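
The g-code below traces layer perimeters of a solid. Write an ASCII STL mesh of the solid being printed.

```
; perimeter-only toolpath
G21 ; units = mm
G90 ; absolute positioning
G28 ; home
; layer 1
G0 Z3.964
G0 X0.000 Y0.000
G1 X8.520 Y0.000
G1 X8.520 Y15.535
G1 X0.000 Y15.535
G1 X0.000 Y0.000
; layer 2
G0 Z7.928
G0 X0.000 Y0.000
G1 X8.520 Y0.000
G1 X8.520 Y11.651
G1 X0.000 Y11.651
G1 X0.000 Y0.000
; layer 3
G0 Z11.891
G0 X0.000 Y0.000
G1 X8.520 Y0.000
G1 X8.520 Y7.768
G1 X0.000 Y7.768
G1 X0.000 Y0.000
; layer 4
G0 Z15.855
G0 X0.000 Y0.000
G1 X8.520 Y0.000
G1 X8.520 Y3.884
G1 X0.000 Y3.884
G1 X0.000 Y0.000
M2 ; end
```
solid part
  facet normal 0.0000 0.0000 -1.0000
    outer loop
      vertex 8.520 19.419 0.000
      vertex 8.520 0.000 0.000
      vertex 0.000 0.000 0.000
    endloop
  endfacet
  facet normal 0.0000 0.0000 -1.0000
    outer loop
      vertex 0.000 19.419 0.000
      vertex 8.520 19.419 0.000
      vertex 0.000 0.000 0.000
    endloop
  endfacet
  facet normal 0.0000 -1.0000 0.0000
    outer loop
      vertex 0.000 0.000 0.000
      vertex 8.520 0.000 0.000
      vertex 8.520 0.000 19.819
    endloop
  endfacet
  facet normal 0.0000 -1.0000 0.0000
    outer loop
      vertex 0.000 0.000 0.000
      vertex 8.520 0.000 19.819
      vertex 0.000 0.000 19.819
    endloop
  endfacet
  facet normal 0.0000 0.7143 0.6999
    outer loop
      vertex 0.000 0.000 19.819
      vertex 8.520 0.000 19.819
      vertex 8.520 19.419 0.000
    endloop
  endfacet
  facet normal 0.0000 0.7143 0.6999
    outer loop
      vertex 0.000 0.000 19.819
      vertex 8.520 19.419 0.000
      vertex 0.000 19.419 0.000
    endloop
  endfacet
  facet normal -1.0000 0.0000 0.0000
    outer loop
      vertex 0.000 0.000 19.819
      vertex 0.000 19.419 0.000
      vertex 0.000 0.000 0.000
    endloop
  endfacet
  facet normal 1.0000 0.0000 0.0000
    outer loop
      vertex 8.520 0.000 0.000
      vertex 8.520 19.419 0.000
      vertex 8.520 0.000 19.819
    endloop
  endfacet
endsolid part

The G0 Z moves step by Δz≈3.964 mm. The G1 loops shrink linearly with z, so the solid tapers from its base footprint up to z≈19.8. Closing with a flat bottom cap and the tapered top and triangulating gives 8 facets — a wedge (ramp): 8.52 × 19.4 mm base, rising to 19.8 mm along the y=0 edge and sloping linearly to z=0 at y=19.4.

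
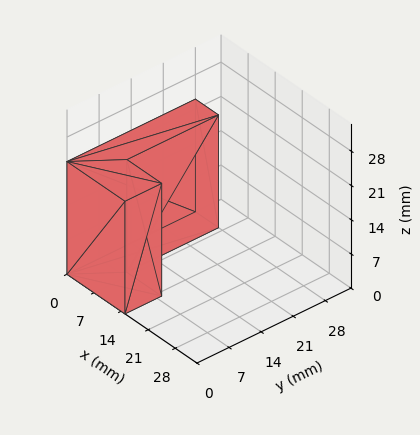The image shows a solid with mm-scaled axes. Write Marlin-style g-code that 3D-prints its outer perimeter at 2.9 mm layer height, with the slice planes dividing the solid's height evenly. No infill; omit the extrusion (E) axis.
Reading the render: the shape is an L-shaped prism: outer 15 × 28 mm, arm thicknesses ≈ 8 mm (horizontal) and 6 mm (vertical), extruded 23 mm in z (dimensions read to the nearest mm from the axis ticks). For the g-code, the solid's height is divided into equal slices at the stated Δz and each level perimeter traced with G1 moves after a G0 lift.

; perimeter-only toolpath
G21 ; units = mm
G90 ; absolute positioning
G28 ; home
; layer 1
G0 Z2.9
G0 X0.0 Y0.0
G1 X15.0 Y0.0
G1 X15.0 Y8.0
G1 X6.0 Y8.0
G1 X6.0 Y28.0
G1 X0.0 Y28.0
G1 X0.0 Y0.0
; layer 2
G0 Z5.8
G0 X0.0 Y0.0
G1 X15.0 Y0.0
G1 X15.0 Y8.0
G1 X6.0 Y8.0
G1 X6.0 Y28.0
G1 X0.0 Y28.0
G1 X0.0 Y0.0
; layer 3
G0 Z8.6
G0 X0.0 Y0.0
G1 X15.0 Y0.0
G1 X15.0 Y8.0
G1 X6.0 Y8.0
G1 X6.0 Y28.0
G1 X0.0 Y28.0
G1 X0.0 Y0.0
; layer 4
G0 Z11.5
G0 X0.0 Y0.0
G1 X15.0 Y0.0
G1 X15.0 Y8.0
G1 X6.0 Y8.0
G1 X6.0 Y28.0
G1 X0.0 Y28.0
G1 X0.0 Y0.0
; layer 5
G0 Z14.4
G0 X0.0 Y0.0
G1 X15.0 Y0.0
G1 X15.0 Y8.0
G1 X6.0 Y8.0
G1 X6.0 Y28.0
G1 X0.0 Y28.0
G1 X0.0 Y0.0
; layer 6
G0 Z17.2
G0 X0.0 Y0.0
G1 X15.0 Y0.0
G1 X15.0 Y8.0
G1 X6.0 Y8.0
G1 X6.0 Y28.0
G1 X0.0 Y28.0
G1 X0.0 Y0.0
; layer 7
G0 Z20.1
G0 X0.0 Y0.0
G1 X15.0 Y0.0
G1 X15.0 Y8.0
G1 X6.0 Y8.0
G1 X6.0 Y28.0
G1 X0.0 Y28.0
G1 X0.0 Y0.0
; layer 8
G0 Z23.0
G0 X0.0 Y0.0
G1 X15.0 Y0.0
G1 X15.0 Y8.0
G1 X6.0 Y8.0
G1 X6.0 Y28.0
G1 X0.0 Y28.0
G1 X0.0 Y0.0
M2 ; end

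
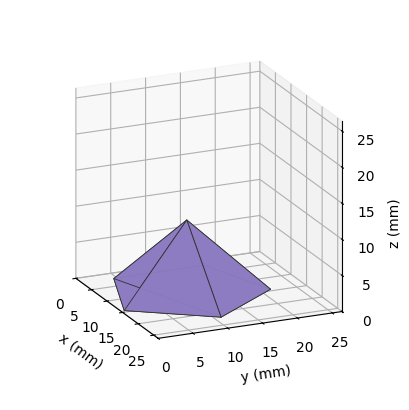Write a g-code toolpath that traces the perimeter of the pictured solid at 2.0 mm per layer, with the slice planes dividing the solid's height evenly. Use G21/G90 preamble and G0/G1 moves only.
Reading the render: the shape is a regular 5-sided pyramid, base circumscribed radius ≈ 11 mm, apex at z ≈ 10 mm (dimensions read to the nearest mm from the axis ticks). For the g-code, the solid's height is divided into equal slices at the stated Δz and each level perimeter traced with G1 moves after a G0 lift.

; perimeter-only toolpath
G21 ; units = mm
G90 ; absolute positioning
G28 ; home
; layer 1
G0 Z2.0
G0 X19.8 Y11.0
G1 X13.7 Y19.4
G1 X3.9 Y16.2
G1 X3.9 Y5.8
G1 X13.7 Y2.6
G1 X19.8 Y11.0
; layer 2
G0 Z4.0
G0 X17.6 Y11.0
G1 X13.0 Y17.3
G1 X5.7 Y14.9
G1 X5.7 Y7.1
G1 X13.0 Y4.7
G1 X17.6 Y11.0
; layer 3
G0 Z6.0
G0 X15.4 Y11.0
G1 X12.4 Y15.2
G1 X7.4 Y13.6
G1 X7.4 Y8.4
G1 X12.4 Y6.8
G1 X15.4 Y11.0
; layer 4
G0 Z8.0
G0 X13.2 Y11.0
G1 X11.7 Y13.1
G1 X9.2 Y12.3
G1 X9.2 Y9.7
G1 X11.7 Y8.9
G1 X13.2 Y11.0
M2 ; end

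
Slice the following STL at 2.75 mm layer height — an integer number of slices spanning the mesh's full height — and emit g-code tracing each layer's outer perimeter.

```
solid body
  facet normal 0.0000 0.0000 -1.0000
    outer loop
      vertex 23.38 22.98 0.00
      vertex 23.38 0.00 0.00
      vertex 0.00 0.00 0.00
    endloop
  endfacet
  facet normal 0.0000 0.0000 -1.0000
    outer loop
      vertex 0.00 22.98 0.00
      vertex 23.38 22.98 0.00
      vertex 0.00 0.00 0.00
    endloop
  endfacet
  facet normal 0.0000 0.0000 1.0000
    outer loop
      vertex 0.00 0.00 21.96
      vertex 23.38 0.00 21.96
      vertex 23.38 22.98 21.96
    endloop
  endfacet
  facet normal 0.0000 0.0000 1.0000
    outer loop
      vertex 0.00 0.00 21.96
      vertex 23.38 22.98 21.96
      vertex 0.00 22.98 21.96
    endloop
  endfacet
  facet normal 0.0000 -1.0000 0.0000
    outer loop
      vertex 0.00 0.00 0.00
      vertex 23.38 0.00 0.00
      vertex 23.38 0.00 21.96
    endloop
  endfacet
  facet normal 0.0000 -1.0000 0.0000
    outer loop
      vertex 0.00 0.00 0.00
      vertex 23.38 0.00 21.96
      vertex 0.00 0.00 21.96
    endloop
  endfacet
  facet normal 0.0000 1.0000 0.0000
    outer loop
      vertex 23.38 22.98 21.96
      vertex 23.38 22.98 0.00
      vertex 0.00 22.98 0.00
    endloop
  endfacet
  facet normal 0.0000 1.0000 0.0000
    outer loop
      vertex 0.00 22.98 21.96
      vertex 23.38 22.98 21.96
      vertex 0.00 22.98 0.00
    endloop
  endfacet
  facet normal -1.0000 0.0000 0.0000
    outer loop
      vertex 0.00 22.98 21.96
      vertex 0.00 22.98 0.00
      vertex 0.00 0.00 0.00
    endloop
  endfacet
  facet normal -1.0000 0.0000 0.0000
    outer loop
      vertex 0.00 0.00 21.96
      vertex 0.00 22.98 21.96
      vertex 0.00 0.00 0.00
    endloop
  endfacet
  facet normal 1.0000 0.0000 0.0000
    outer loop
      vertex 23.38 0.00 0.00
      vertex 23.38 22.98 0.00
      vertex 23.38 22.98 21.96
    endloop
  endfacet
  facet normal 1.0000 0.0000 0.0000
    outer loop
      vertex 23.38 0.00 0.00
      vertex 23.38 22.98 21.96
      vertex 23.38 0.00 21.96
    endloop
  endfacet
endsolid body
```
; perimeter-only toolpath
G21 ; units = mm
G90 ; absolute positioning
G28 ; home
; layer 1
G0 Z2.75
G0 X0.00 Y0.00
G1 X23.38 Y0.00
G1 X23.38 Y22.98
G1 X0.00 Y22.98
G1 X0.00 Y0.00
; layer 2
G0 Z5.49
G0 X0.00 Y0.00
G1 X23.38 Y0.00
G1 X23.38 Y22.98
G1 X0.00 Y22.98
G1 X0.00 Y0.00
; layer 3
G0 Z8.23
G0 X0.00 Y0.00
G1 X23.38 Y0.00
G1 X23.38 Y22.98
G1 X0.00 Y22.98
G1 X0.00 Y0.00
; layer 4
G0 Z10.98
G0 X0.00 Y0.00
G1 X23.38 Y0.00
G1 X23.38 Y22.98
G1 X0.00 Y22.98
G1 X0.00 Y0.00
; layer 5
G0 Z13.73
G0 X0.00 Y0.00
G1 X23.38 Y0.00
G1 X23.38 Y22.98
G1 X0.00 Y22.98
G1 X0.00 Y0.00
; layer 6
G0 Z16.47
G0 X0.00 Y0.00
G1 X23.38 Y0.00
G1 X23.38 Y22.98
G1 X0.00 Y22.98
G1 X0.00 Y0.00
; layer 7
G0 Z19.21
G0 X0.00 Y0.00
G1 X23.38 Y0.00
G1 X23.38 Y22.98
G1 X0.00 Y22.98
G1 X0.00 Y0.00
; layer 8
G0 Z21.96
G0 X0.00 Y0.00
G1 X23.38 Y0.00
G1 X23.38 Y22.98
G1 X0.00 Y22.98
G1 X0.00 Y0.00
M2 ; end

The solid is a rectangular box, roughly 23.4 × 23 mm footprint and 22 mm tall. Slicing at Δz = 2.75 mm — 8 equal slices spanning the solid's height, so layer i sits at z = i·h/8 — gives 8 non-empty perimeters. Each is a 4-segment closed polygon; G0 lifts to the layer z and rapids to the start vertex, then G1 traces the edges.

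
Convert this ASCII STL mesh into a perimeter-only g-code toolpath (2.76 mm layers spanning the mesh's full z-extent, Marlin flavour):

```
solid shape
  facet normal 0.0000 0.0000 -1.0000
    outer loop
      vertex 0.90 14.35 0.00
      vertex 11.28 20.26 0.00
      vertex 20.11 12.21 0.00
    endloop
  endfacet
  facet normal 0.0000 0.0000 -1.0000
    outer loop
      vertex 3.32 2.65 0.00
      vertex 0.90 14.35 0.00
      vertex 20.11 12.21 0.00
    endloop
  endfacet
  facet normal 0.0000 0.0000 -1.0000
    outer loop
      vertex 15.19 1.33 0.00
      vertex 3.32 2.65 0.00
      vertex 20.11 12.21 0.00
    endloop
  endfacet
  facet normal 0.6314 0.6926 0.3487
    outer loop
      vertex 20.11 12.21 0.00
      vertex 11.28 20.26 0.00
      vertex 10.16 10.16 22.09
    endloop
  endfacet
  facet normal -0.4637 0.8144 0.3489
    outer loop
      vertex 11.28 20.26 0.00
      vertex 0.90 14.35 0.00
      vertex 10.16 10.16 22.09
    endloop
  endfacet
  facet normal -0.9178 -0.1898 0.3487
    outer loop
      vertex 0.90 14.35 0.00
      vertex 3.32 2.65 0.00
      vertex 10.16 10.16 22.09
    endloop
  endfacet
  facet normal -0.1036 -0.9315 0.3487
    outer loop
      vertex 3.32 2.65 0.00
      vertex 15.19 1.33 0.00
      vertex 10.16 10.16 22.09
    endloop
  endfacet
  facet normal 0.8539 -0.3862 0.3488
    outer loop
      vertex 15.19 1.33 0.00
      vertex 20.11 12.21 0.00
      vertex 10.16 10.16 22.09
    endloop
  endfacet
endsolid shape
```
; perimeter-only toolpath
G21 ; units = mm
G90 ; absolute positioning
G28 ; home
; layer 1
G0 Z2.76
G0 X18.87 Y11.95
G1 X11.14 Y19.00
G1 X2.06 Y13.83
G1 X4.17 Y3.59
G1 X14.56 Y2.43
G1 X18.87 Y11.95
; layer 2
G0 Z5.52
G0 X17.62 Y11.70
G1 X11.00 Y17.73
G1 X3.21 Y13.30
G1 X5.03 Y4.53
G1 X13.93 Y3.54
G1 X17.62 Y11.70
; layer 3
G0 Z8.28
G0 X16.38 Y11.44
G1 X10.86 Y16.47
G1 X4.37 Y12.78
G1 X5.88 Y5.47
G1 X13.30 Y4.64
G1 X16.38 Y11.44
; layer 4
G0 Z11.04
G0 X15.13 Y11.19
G1 X10.72 Y15.21
G1 X5.53 Y12.25
G1 X6.74 Y6.41
G1 X12.68 Y5.75
G1 X15.13 Y11.19
; layer 5
G0 Z13.81
G0 X13.89 Y10.93
G1 X10.58 Y13.95
G1 X6.69 Y11.73
G1 X7.59 Y7.34
G1 X12.05 Y6.85
G1 X13.89 Y10.93
; layer 6
G0 Z16.57
G0 X12.65 Y10.67
G1 X10.44 Y12.69
G1 X7.84 Y11.21
G1 X8.45 Y8.28
G1 X11.42 Y7.95
G1 X12.65 Y10.67
; layer 7
G0 Z19.33
G0 X11.40 Y10.42
G1 X10.30 Y11.42
G1 X9.00 Y10.68
G1 X9.30 Y9.22
G1 X10.79 Y9.06
G1 X11.40 Y10.42
M2 ; end

The solid is a regular 5-sided pyramid, base circumscribed radius ≈ 10.2 mm, apex at z ≈ 22.1 mm. Slicing at Δz = 2.76 mm — 8 equal slices spanning the solid's height, so layer i sits at z = i·h/8 — gives 7 non-empty perimeters. Each is a 5-segment closed polygon; G0 lifts to the layer z and rapids to the start vertex, then G1 traces the edges. The cross-section shrinks linearly with z (the slice at the apex is degenerate and omitted).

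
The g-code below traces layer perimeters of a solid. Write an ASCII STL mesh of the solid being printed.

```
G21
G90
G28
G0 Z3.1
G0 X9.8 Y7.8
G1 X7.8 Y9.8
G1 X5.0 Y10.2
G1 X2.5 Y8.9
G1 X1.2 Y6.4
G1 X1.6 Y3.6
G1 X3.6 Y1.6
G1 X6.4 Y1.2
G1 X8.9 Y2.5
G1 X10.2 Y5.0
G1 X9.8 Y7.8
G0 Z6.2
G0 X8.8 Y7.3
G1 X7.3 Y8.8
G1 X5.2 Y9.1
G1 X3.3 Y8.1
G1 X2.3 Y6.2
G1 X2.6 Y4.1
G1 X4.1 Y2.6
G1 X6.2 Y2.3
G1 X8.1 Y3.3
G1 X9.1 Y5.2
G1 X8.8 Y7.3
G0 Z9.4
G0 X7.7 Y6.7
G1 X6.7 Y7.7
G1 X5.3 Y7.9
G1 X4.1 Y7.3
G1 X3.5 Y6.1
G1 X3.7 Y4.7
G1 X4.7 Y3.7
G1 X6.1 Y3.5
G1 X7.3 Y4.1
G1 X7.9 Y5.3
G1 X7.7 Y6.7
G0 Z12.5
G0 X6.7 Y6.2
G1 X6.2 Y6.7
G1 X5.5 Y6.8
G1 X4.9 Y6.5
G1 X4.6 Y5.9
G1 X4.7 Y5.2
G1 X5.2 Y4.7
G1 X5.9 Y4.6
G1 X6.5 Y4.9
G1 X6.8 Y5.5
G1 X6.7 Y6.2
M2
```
solid part
  facet normal 0.0000 0.0000 -1.0000
    outer loop
      vertex 4.8 11.3 0.0
      vertex 8.3 10.8 0.0
      vertex 10.8 8.3 0.0
    endloop
  endfacet
  facet normal 0.0000 0.0000 -1.0000
    outer loop
      vertex 1.7 9.7 0.0
      vertex 4.8 11.3 0.0
      vertex 10.8 8.3 0.0
    endloop
  endfacet
  facet normal 0.0000 0.0000 -1.0000
    outer loop
      vertex 0.1 6.6 0.0
      vertex 1.7 9.7 0.0
      vertex 10.8 8.3 0.0
    endloop
  endfacet
  facet normal 0.0000 0.0000 -1.0000
    outer loop
      vertex 0.6 3.1 0.0
      vertex 0.1 6.6 0.0
      vertex 10.8 8.3 0.0
    endloop
  endfacet
  facet normal 0.0000 0.0000 -1.0000
    outer loop
      vertex 3.1 0.6 0.0
      vertex 0.6 3.1 0.0
      vertex 10.8 8.3 0.0
    endloop
  endfacet
  facet normal 0.0000 0.0000 -1.0000
    outer loop
      vertex 6.6 0.1 0.0
      vertex 3.1 0.6 0.0
      vertex 10.8 8.3 0.0
    endloop
  endfacet
  facet normal 0.0000 0.0000 -1.0000
    outer loop
      vertex 9.7 1.7 0.0
      vertex 6.6 0.1 0.0
      vertex 10.8 8.3 0.0
    endloop
  endfacet
  facet normal 0.0000 0.0000 -1.0000
    outer loop
      vertex 11.3 4.8 0.0
      vertex 9.7 1.7 0.0
      vertex 10.8 8.3 0.0
    endloop
  endfacet
  facet normal 0.6676 0.6676 0.3295
    outer loop
      vertex 10.8 8.3 0.0
      vertex 8.3 10.8 0.0
      vertex 5.7 5.7 15.6
    endloop
  endfacet
  facet normal 0.1336 0.9352 0.3280
    outer loop
      vertex 8.3 10.8 0.0
      vertex 4.8 11.3 0.0
      vertex 5.7 5.7 15.6
    endloop
  endfacet
  facet normal -0.4335 0.8399 0.3265
    outer loop
      vertex 4.8 11.3 0.0
      vertex 1.7 9.7 0.0
      vertex 5.7 5.7 15.6
    endloop
  endfacet
  facet normal -0.8399 0.4335 0.3265
    outer loop
      vertex 1.7 9.7 0.0
      vertex 0.1 6.6 0.0
      vertex 5.7 5.7 15.6
    endloop
  endfacet
  facet normal -0.9352 -0.1336 0.3280
    outer loop
      vertex 0.1 6.6 0.0
      vertex 0.6 3.1 0.0
      vertex 5.7 5.7 15.6
    endloop
  endfacet
  facet normal -0.6676 -0.6676 0.3295
    outer loop
      vertex 0.6 3.1 0.0
      vertex 3.1 0.6 0.0
      vertex 5.7 5.7 15.6
    endloop
  endfacet
  facet normal -0.1336 -0.9352 0.3280
    outer loop
      vertex 3.1 0.6 0.0
      vertex 6.6 0.1 0.0
      vertex 5.7 5.7 15.6
    endloop
  endfacet
  facet normal 0.4335 -0.8399 0.3265
    outer loop
      vertex 6.6 0.1 0.0
      vertex 9.7 1.7 0.0
      vertex 5.7 5.7 15.6
    endloop
  endfacet
  facet normal 0.8399 -0.4335 0.3265
    outer loop
      vertex 9.7 1.7 0.0
      vertex 11.3 4.8 0.0
      vertex 5.7 5.7 15.6
    endloop
  endfacet
  facet normal 0.9352 0.1336 0.3280
    outer loop
      vertex 11.3 4.8 0.0
      vertex 10.8 8.3 0.0
      vertex 5.7 5.7 15.6
    endloop
  endfacet
endsolid part

The G0 Z moves step by Δz≈3.1 mm. The G1 loops shrink linearly with z, so the solid tapers from its base footprint up to z≈15.6. Closing with a flat bottom cap and the tapered top and triangulating gives 18 facets — a regular 10-sided pyramid, base circumscribed radius ≈ 5.7 mm, apex at z ≈ 15.6 mm.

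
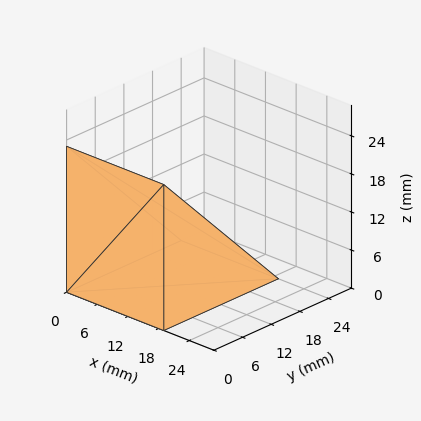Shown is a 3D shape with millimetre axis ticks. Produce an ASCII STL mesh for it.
Reading the render: the shape is a wedge (ramp): 19 × 24 mm base, rising to 23 mm along the y=0 edge and sloping linearly to z=0 at y=24 (dimensions read to the nearest mm from the axis ticks). For the STL, each face is triangulated and given an outward normal.

solid part
  facet normal 0.0000 0.0000 -1.0000
    outer loop
      vertex 19.00 24.00 0.00
      vertex 19.00 0.00 0.00
      vertex 0.00 0.00 0.00
    endloop
  endfacet
  facet normal 0.0000 0.0000 -1.0000
    outer loop
      vertex 0.00 24.00 0.00
      vertex 19.00 24.00 0.00
      vertex 0.00 0.00 0.00
    endloop
  endfacet
  facet normal 0.0000 -1.0000 0.0000
    outer loop
      vertex 0.00 0.00 0.00
      vertex 19.00 0.00 0.00
      vertex 19.00 0.00 23.00
    endloop
  endfacet
  facet normal 0.0000 -1.0000 0.0000
    outer loop
      vertex 0.00 0.00 0.00
      vertex 19.00 0.00 23.00
      vertex 0.00 0.00 23.00
    endloop
  endfacet
  facet normal 0.0000 0.6919 0.7220
    outer loop
      vertex 0.00 0.00 23.00
      vertex 19.00 0.00 23.00
      vertex 19.00 24.00 0.00
    endloop
  endfacet
  facet normal 0.0000 0.6919 0.7220
    outer loop
      vertex 0.00 0.00 23.00
      vertex 19.00 24.00 0.00
      vertex 0.00 24.00 0.00
    endloop
  endfacet
  facet normal -1.0000 0.0000 0.0000
    outer loop
      vertex 0.00 0.00 23.00
      vertex 0.00 24.00 0.00
      vertex 0.00 0.00 0.00
    endloop
  endfacet
  facet normal 1.0000 0.0000 0.0000
    outer loop
      vertex 19.00 0.00 0.00
      vertex 19.00 24.00 0.00
      vertex 19.00 0.00 23.00
    endloop
  endfacet
endsolid part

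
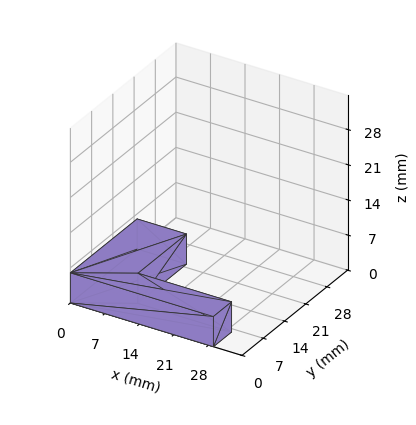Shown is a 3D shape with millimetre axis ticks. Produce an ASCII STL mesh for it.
Reading the render: the shape is an L-shaped prism: outer 29 × 22 mm, arm thicknesses ≈ 6 mm (horizontal) and 10 mm (vertical), extruded 6 mm in z (dimensions read to the nearest mm from the axis ticks). For the STL, each face is triangulated and given an outward normal.

solid part
  facet normal 0.0000 0.0000 -1.0000
    outer loop
      vertex 29.0 6.0 0.0
      vertex 29.0 0.0 0.0
      vertex 0.0 0.0 0.0
    endloop
  endfacet
  facet normal 0.0000 0.0000 -1.0000
    outer loop
      vertex 10.0 6.0 0.0
      vertex 29.0 6.0 0.0
      vertex 0.0 0.0 0.0
    endloop
  endfacet
  facet normal 0.0000 0.0000 -1.0000
    outer loop
      vertex 10.0 22.0 0.0
      vertex 10.0 6.0 0.0
      vertex 0.0 0.0 0.0
    endloop
  endfacet
  facet normal 0.0000 0.0000 -1.0000
    outer loop
      vertex 0.0 22.0 0.0
      vertex 10.0 22.0 0.0
      vertex 0.0 0.0 0.0
    endloop
  endfacet
  facet normal 0.0000 0.0000 1.0000
    outer loop
      vertex 0.0 0.0 6.0
      vertex 29.0 0.0 6.0
      vertex 29.0 6.0 6.0
    endloop
  endfacet
  facet normal 0.0000 0.0000 1.0000
    outer loop
      vertex 0.0 0.0 6.0
      vertex 29.0 6.0 6.0
      vertex 10.0 6.0 6.0
    endloop
  endfacet
  facet normal 0.0000 0.0000 1.0000
    outer loop
      vertex 0.0 0.0 6.0
      vertex 10.0 6.0 6.0
      vertex 10.0 22.0 6.0
    endloop
  endfacet
  facet normal 0.0000 0.0000 1.0000
    outer loop
      vertex 0.0 0.0 6.0
      vertex 10.0 22.0 6.0
      vertex 0.0 22.0 6.0
    endloop
  endfacet
  facet normal 0.0000 -1.0000 0.0000
    outer loop
      vertex 0.0 0.0 0.0
      vertex 29.0 0.0 0.0
      vertex 29.0 0.0 6.0
    endloop
  endfacet
  facet normal 0.0000 -1.0000 0.0000
    outer loop
      vertex 0.0 0.0 0.0
      vertex 29.0 0.0 6.0
      vertex 0.0 0.0 6.0
    endloop
  endfacet
  facet normal 1.0000 0.0000 0.0000
    outer loop
      vertex 29.0 0.0 0.0
      vertex 29.0 6.0 0.0
      vertex 29.0 6.0 6.0
    endloop
  endfacet
  facet normal 1.0000 0.0000 0.0000
    outer loop
      vertex 29.0 0.0 0.0
      vertex 29.0 6.0 6.0
      vertex 29.0 0.0 6.0
    endloop
  endfacet
  facet normal 0.0000 1.0000 0.0000
    outer loop
      vertex 29.0 6.0 0.0
      vertex 10.0 6.0 0.0
      vertex 10.0 6.0 6.0
    endloop
  endfacet
  facet normal 0.0000 1.0000 0.0000
    outer loop
      vertex 29.0 6.0 0.0
      vertex 10.0 6.0 6.0
      vertex 29.0 6.0 6.0
    endloop
  endfacet
  facet normal 1.0000 0.0000 0.0000
    outer loop
      vertex 10.0 6.0 0.0
      vertex 10.0 22.0 0.0
      vertex 10.0 22.0 6.0
    endloop
  endfacet
  facet normal 1.0000 0.0000 0.0000
    outer loop
      vertex 10.0 6.0 0.0
      vertex 10.0 22.0 6.0
      vertex 10.0 6.0 6.0
    endloop
  endfacet
  facet normal 0.0000 1.0000 0.0000
    outer loop
      vertex 10.0 22.0 0.0
      vertex 0.0 22.0 0.0
      vertex 0.0 22.0 6.0
    endloop
  endfacet
  facet normal 0.0000 1.0000 0.0000
    outer loop
      vertex 10.0 22.0 0.0
      vertex 0.0 22.0 6.0
      vertex 10.0 22.0 6.0
    endloop
  endfacet
  facet normal -1.0000 0.0000 0.0000
    outer loop
      vertex 0.0 22.0 0.0
      vertex 0.0 0.0 0.0
      vertex 0.0 0.0 6.0
    endloop
  endfacet
  facet normal -1.0000 0.0000 0.0000
    outer loop
      vertex 0.0 22.0 0.0
      vertex 0.0 0.0 6.0
      vertex 0.0 22.0 6.0
    endloop
  endfacet
endsolid part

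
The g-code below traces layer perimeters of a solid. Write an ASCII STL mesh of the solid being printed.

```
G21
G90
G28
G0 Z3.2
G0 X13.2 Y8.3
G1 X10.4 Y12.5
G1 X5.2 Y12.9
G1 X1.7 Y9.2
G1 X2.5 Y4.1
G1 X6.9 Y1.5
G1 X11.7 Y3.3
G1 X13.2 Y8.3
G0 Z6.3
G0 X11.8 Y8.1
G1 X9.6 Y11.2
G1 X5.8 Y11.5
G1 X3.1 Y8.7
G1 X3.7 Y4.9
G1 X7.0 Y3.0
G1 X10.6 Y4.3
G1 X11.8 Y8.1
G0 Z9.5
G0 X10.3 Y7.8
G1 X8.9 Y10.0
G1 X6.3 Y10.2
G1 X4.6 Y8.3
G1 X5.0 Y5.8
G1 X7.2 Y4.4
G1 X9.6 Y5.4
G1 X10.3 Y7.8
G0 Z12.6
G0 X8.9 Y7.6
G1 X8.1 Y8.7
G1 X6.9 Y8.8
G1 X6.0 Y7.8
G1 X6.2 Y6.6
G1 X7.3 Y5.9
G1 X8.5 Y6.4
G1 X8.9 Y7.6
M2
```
solid part
  facet normal 0.0000 0.0000 -1.0000
    outer loop
      vertex 4.7 14.3 0.0
      vertex 11.1 13.8 0.0
      vertex 14.7 8.5 0.0
    endloop
  endfacet
  facet normal 0.0000 0.0000 -1.0000
    outer loop
      vertex 0.3 9.6 0.0
      vertex 4.7 14.3 0.0
      vertex 14.7 8.5 0.0
    endloop
  endfacet
  facet normal 0.0000 0.0000 -1.0000
    outer loop
      vertex 1.3 3.3 0.0
      vertex 0.3 9.6 0.0
      vertex 14.7 8.5 0.0
    endloop
  endfacet
  facet normal 0.0000 0.0000 -1.0000
    outer loop
      vertex 6.8 0.0 0.0
      vertex 1.3 3.3 0.0
      vertex 14.7 8.5 0.0
    endloop
  endfacet
  facet normal 0.0000 0.0000 -1.0000
    outer loop
      vertex 12.8 2.3 0.0
      vertex 6.8 0.0 0.0
      vertex 14.7 8.5 0.0
    endloop
  endfacet
  facet normal 0.7623 0.5178 0.3883
    outer loop
      vertex 14.7 8.5 0.0
      vertex 11.1 13.8 0.0
      vertex 7.4 7.4 15.8
    endloop
  endfacet
  facet normal 0.0718 0.9185 0.3889
    outer loop
      vertex 11.1 13.8 0.0
      vertex 4.7 14.3 0.0
      vertex 7.4 7.4 15.8
    endloop
  endfacet
  facet normal -0.6723 0.6294 0.3897
    outer loop
      vertex 4.7 14.3 0.0
      vertex 0.3 9.6 0.0
      vertex 7.4 7.4 15.8
    endloop
  endfacet
  facet normal -0.9099 -0.1444 0.3888
    outer loop
      vertex 0.3 9.6 0.0
      vertex 1.3 3.3 0.0
      vertex 7.4 7.4 15.8
    endloop
  endfacet
  facet normal -0.4742 -0.7903 0.3881
    outer loop
      vertex 1.3 3.3 0.0
      vertex 6.8 0.0 0.0
      vertex 7.4 7.4 15.8
    endloop
  endfacet
  facet normal 0.3296 -0.8597 0.3902
    outer loop
      vertex 6.8 0.0 0.0
      vertex 12.8 2.3 0.0
      vertex 7.4 7.4 15.8
    endloop
  endfacet
  facet normal 0.8811 -0.2700 0.3883
    outer loop
      vertex 12.8 2.3 0.0
      vertex 14.7 8.5 0.0
      vertex 7.4 7.4 15.8
    endloop
  endfacet
endsolid part

The G0 Z moves step by Δz≈3.2 mm. The G1 loops shrink linearly with z, so the solid tapers from its base footprint up to z≈15.8. Closing with a flat bottom cap and the tapered top and triangulating gives 12 facets — a regular 7-sided pyramid, base circumscribed radius ≈ 7.4 mm, apex at z ≈ 15.8 mm.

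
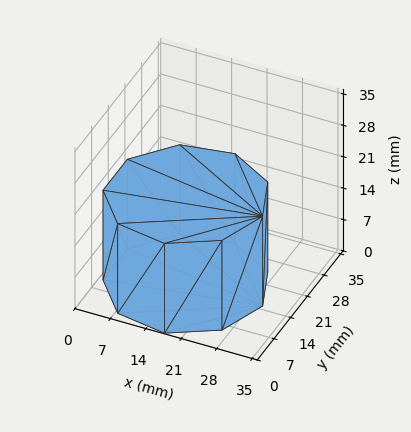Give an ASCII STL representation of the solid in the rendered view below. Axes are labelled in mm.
Reading the render: the shape is a regular 9-sided prism (a cylinder approximated with 9 flat sides), circumscribed radius ≈ 15 mm, height ≈ 20 mm (dimensions read to the nearest mm from the axis ticks). For the STL, each face is triangulated and given an outward normal.

solid part
  facet normal 0.0000 0.0000 -1.0000
    outer loop
      vertex 17.6 29.8 0.0
      vertex 26.5 24.6 0.0
      vertex 30.0 15.0 0.0
    endloop
  endfacet
  facet normal 0.0000 0.0000 -1.0000
    outer loop
      vertex 7.5 28.0 0.0
      vertex 17.6 29.8 0.0
      vertex 30.0 15.0 0.0
    endloop
  endfacet
  facet normal 0.0000 0.0000 -1.0000
    outer loop
      vertex 0.9 20.1 0.0
      vertex 7.5 28.0 0.0
      vertex 30.0 15.0 0.0
    endloop
  endfacet
  facet normal 0.0000 0.0000 -1.0000
    outer loop
      vertex 0.9 9.9 0.0
      vertex 0.9 20.1 0.0
      vertex 30.0 15.0 0.0
    endloop
  endfacet
  facet normal 0.0000 0.0000 -1.0000
    outer loop
      vertex 7.5 2.0 0.0
      vertex 0.9 9.9 0.0
      vertex 30.0 15.0 0.0
    endloop
  endfacet
  facet normal 0.0000 0.0000 -1.0000
    outer loop
      vertex 17.6 0.2 0.0
      vertex 7.5 2.0 0.0
      vertex 30.0 15.0 0.0
    endloop
  endfacet
  facet normal 0.0000 0.0000 -1.0000
    outer loop
      vertex 26.5 5.4 0.0
      vertex 17.6 0.2 0.0
      vertex 30.0 15.0 0.0
    endloop
  endfacet
  facet normal 0.0000 0.0000 1.0000
    outer loop
      vertex 30.0 15.0 20.0
      vertex 26.5 24.6 20.0
      vertex 17.6 29.8 20.0
    endloop
  endfacet
  facet normal 0.0000 0.0000 1.0000
    outer loop
      vertex 30.0 15.0 20.0
      vertex 17.6 29.8 20.0
      vertex 7.5 28.0 20.0
    endloop
  endfacet
  facet normal 0.0000 0.0000 1.0000
    outer loop
      vertex 30.0 15.0 20.0
      vertex 7.5 28.0 20.0
      vertex 0.9 20.1 20.0
    endloop
  endfacet
  facet normal 0.0000 0.0000 1.0000
    outer loop
      vertex 30.0 15.0 20.0
      vertex 0.9 20.1 20.0
      vertex 0.9 9.9 20.0
    endloop
  endfacet
  facet normal 0.0000 0.0000 1.0000
    outer loop
      vertex 30.0 15.0 20.0
      vertex 0.9 9.9 20.0
      vertex 7.5 2.0 20.0
    endloop
  endfacet
  facet normal 0.0000 0.0000 1.0000
    outer loop
      vertex 30.0 15.0 20.0
      vertex 7.5 2.0 20.0
      vertex 17.6 0.2 20.0
    endloop
  endfacet
  facet normal 0.0000 0.0000 1.0000
    outer loop
      vertex 30.0 15.0 20.0
      vertex 17.6 0.2 20.0
      vertex 26.5 5.4 20.0
    endloop
  endfacet
  facet normal 0.9395 0.3425 0.0000
    outer loop
      vertex 30.0 15.0 0.0
      vertex 26.5 24.6 0.0
      vertex 26.5 24.6 20.0
    endloop
  endfacet
  facet normal 0.9395 0.3425 0.0000
    outer loop
      vertex 30.0 15.0 0.0
      vertex 26.5 24.6 20.0
      vertex 30.0 15.0 20.0
    endloop
  endfacet
  facet normal 0.5045 0.8634 0.0000
    outer loop
      vertex 26.5 24.6 0.0
      vertex 17.6 29.8 0.0
      vertex 17.6 29.8 20.0
    endloop
  endfacet
  facet normal 0.5045 0.8634 0.0000
    outer loop
      vertex 26.5 24.6 0.0
      vertex 17.6 29.8 20.0
      vertex 26.5 24.6 20.0
    endloop
  endfacet
  facet normal -0.1755 0.9845 0.0000
    outer loop
      vertex 17.6 29.8 0.0
      vertex 7.5 28.0 0.0
      vertex 7.5 28.0 20.0
    endloop
  endfacet
  facet normal -0.1755 0.9845 0.0000
    outer loop
      vertex 17.6 29.8 0.0
      vertex 7.5 28.0 20.0
      vertex 17.6 29.8 20.0
    endloop
  endfacet
  facet normal -0.7674 0.6411 0.0000
    outer loop
      vertex 7.5 28.0 0.0
      vertex 0.9 20.1 0.0
      vertex 0.9 20.1 20.0
    endloop
  endfacet
  facet normal -0.7674 0.6411 0.0000
    outer loop
      vertex 7.5 28.0 0.0
      vertex 0.9 20.1 20.0
      vertex 7.5 28.0 20.0
    endloop
  endfacet
  facet normal -1.0000 0.0000 0.0000
    outer loop
      vertex 0.9 20.1 0.0
      vertex 0.9 9.9 0.0
      vertex 0.9 9.9 20.0
    endloop
  endfacet
  facet normal -1.0000 0.0000 0.0000
    outer loop
      vertex 0.9 20.1 0.0
      vertex 0.9 9.9 20.0
      vertex 0.9 20.1 20.0
    endloop
  endfacet
  facet normal -0.7674 -0.6411 0.0000
    outer loop
      vertex 0.9 9.9 0.0
      vertex 7.5 2.0 0.0
      vertex 7.5 2.0 20.0
    endloop
  endfacet
  facet normal -0.7674 -0.6411 0.0000
    outer loop
      vertex 0.9 9.9 0.0
      vertex 7.5 2.0 20.0
      vertex 0.9 9.9 20.0
    endloop
  endfacet
  facet normal -0.1755 -0.9845 0.0000
    outer loop
      vertex 7.5 2.0 0.0
      vertex 17.6 0.2 0.0
      vertex 17.6 0.2 20.0
    endloop
  endfacet
  facet normal -0.1755 -0.9845 0.0000
    outer loop
      vertex 7.5 2.0 0.0
      vertex 17.6 0.2 20.0
      vertex 7.5 2.0 20.0
    endloop
  endfacet
  facet normal 0.5045 -0.8634 0.0000
    outer loop
      vertex 17.6 0.2 0.0
      vertex 26.5 5.4 0.0
      vertex 26.5 5.4 20.0
    endloop
  endfacet
  facet normal 0.5045 -0.8634 0.0000
    outer loop
      vertex 17.6 0.2 0.0
      vertex 26.5 5.4 20.0
      vertex 17.6 0.2 20.0
    endloop
  endfacet
  facet normal 0.9395 -0.3425 0.0000
    outer loop
      vertex 26.5 5.4 0.0
      vertex 30.0 15.0 0.0
      vertex 30.0 15.0 20.0
    endloop
  endfacet
  facet normal 0.9395 -0.3425 0.0000
    outer loop
      vertex 26.5 5.4 0.0
      vertex 30.0 15.0 20.0
      vertex 26.5 5.4 20.0
    endloop
  endfacet
endsolid part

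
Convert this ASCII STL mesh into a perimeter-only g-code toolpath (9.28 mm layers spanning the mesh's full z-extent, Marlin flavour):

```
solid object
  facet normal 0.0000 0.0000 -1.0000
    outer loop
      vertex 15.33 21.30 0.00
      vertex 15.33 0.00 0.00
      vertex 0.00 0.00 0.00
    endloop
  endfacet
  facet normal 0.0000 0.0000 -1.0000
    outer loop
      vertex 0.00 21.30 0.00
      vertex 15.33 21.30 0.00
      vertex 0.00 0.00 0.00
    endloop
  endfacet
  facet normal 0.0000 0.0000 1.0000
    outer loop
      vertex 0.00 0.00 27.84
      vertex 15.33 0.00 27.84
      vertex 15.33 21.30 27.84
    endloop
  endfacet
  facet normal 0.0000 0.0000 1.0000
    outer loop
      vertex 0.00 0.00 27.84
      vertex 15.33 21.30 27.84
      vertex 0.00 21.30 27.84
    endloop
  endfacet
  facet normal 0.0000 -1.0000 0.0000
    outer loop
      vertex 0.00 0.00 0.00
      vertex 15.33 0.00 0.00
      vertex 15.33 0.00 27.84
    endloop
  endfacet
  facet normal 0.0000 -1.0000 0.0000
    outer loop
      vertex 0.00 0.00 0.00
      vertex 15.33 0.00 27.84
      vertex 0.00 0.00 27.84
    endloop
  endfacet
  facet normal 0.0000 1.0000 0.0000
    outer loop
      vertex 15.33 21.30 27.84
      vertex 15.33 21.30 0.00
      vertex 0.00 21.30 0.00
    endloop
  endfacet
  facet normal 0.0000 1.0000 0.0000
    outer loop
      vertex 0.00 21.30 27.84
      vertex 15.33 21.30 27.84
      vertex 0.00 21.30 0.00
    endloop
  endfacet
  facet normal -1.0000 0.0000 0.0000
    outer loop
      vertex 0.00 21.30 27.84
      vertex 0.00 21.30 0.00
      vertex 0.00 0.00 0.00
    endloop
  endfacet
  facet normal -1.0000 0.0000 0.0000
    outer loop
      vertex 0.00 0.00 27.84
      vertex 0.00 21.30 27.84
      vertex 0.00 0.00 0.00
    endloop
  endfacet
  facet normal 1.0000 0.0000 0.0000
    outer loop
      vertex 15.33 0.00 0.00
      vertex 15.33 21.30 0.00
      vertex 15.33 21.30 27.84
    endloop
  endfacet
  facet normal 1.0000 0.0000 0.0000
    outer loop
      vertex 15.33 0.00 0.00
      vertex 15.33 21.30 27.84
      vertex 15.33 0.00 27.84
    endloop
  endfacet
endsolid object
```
; perimeter-only toolpath
G21 ; units = mm
G90 ; absolute positioning
G28 ; home
; layer 1
G0 Z9.28
G0 X0.00 Y0.00
G1 X15.33 Y0.00
G1 X15.33 Y21.30
G1 X0.00 Y21.30
G1 X0.00 Y0.00
; layer 2
G0 Z18.56
G0 X0.00 Y0.00
G1 X15.33 Y0.00
G1 X15.33 Y21.30
G1 X0.00 Y21.30
G1 X0.00 Y0.00
; layer 3
G0 Z27.84
G0 X0.00 Y0.00
G1 X15.33 Y0.00
G1 X15.33 Y21.30
G1 X0.00 Y21.30
G1 X0.00 Y0.00
M2 ; end

The solid is a rectangular box, roughly 15.3 × 21.3 mm footprint and 27.8 mm tall. Slicing at Δz = 9.28 mm — 3 equal slices spanning the solid's height, so layer i sits at z = i·h/3 — gives 3 non-empty perimeters. Each is a 4-segment closed polygon; G0 lifts to the layer z and rapids to the start vertex, then G1 traces the edges.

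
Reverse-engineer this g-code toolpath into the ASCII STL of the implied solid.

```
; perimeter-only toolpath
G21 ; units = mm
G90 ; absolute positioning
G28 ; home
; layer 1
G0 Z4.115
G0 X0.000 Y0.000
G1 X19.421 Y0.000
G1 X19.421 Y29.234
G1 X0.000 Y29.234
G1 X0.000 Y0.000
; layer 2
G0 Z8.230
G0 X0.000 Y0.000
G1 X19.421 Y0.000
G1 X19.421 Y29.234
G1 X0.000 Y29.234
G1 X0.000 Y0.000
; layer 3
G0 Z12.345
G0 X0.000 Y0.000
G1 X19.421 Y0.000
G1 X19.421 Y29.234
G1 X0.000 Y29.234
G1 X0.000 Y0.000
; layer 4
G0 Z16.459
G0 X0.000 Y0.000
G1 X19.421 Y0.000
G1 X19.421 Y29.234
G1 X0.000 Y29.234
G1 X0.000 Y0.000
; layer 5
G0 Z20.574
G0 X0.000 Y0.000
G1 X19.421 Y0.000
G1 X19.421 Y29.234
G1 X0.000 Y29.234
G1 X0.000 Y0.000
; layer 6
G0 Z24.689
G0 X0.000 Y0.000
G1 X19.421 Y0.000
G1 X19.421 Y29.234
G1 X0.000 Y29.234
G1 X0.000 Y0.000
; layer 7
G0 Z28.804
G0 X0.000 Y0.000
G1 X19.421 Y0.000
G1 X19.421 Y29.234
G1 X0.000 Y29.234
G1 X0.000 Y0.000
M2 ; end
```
solid part
  facet normal 0.0000 0.0000 -1.0000
    outer loop
      vertex 19.421 29.234 0.000
      vertex 19.421 0.000 0.000
      vertex 0.000 0.000 0.000
    endloop
  endfacet
  facet normal 0.0000 0.0000 -1.0000
    outer loop
      vertex 0.000 29.234 0.000
      vertex 19.421 29.234 0.000
      vertex 0.000 0.000 0.000
    endloop
  endfacet
  facet normal 0.0000 0.0000 1.0000
    outer loop
      vertex 0.000 0.000 28.804
      vertex 19.421 0.000 28.804
      vertex 19.421 29.234 28.804
    endloop
  endfacet
  facet normal 0.0000 0.0000 1.0000
    outer loop
      vertex 0.000 0.000 28.804
      vertex 19.421 29.234 28.804
      vertex 0.000 29.234 28.804
    endloop
  endfacet
  facet normal 0.0000 -1.0000 0.0000
    outer loop
      vertex 0.000 0.000 0.000
      vertex 19.421 0.000 0.000
      vertex 19.421 0.000 28.804
    endloop
  endfacet
  facet normal 0.0000 -1.0000 0.0000
    outer loop
      vertex 0.000 0.000 0.000
      vertex 19.421 0.000 28.804
      vertex 0.000 0.000 28.804
    endloop
  endfacet
  facet normal 0.0000 1.0000 0.0000
    outer loop
      vertex 19.421 29.234 28.804
      vertex 19.421 29.234 0.000
      vertex 0.000 29.234 0.000
    endloop
  endfacet
  facet normal 0.0000 1.0000 0.0000
    outer loop
      vertex 0.000 29.234 28.804
      vertex 19.421 29.234 28.804
      vertex 0.000 29.234 0.000
    endloop
  endfacet
  facet normal -1.0000 0.0000 0.0000
    outer loop
      vertex 0.000 29.234 28.804
      vertex 0.000 29.234 0.000
      vertex 0.000 0.000 0.000
    endloop
  endfacet
  facet normal -1.0000 0.0000 0.0000
    outer loop
      vertex 0.000 0.000 28.804
      vertex 0.000 29.234 28.804
      vertex 0.000 0.000 0.000
    endloop
  endfacet
  facet normal 1.0000 0.0000 0.0000
    outer loop
      vertex 19.421 0.000 0.000
      vertex 19.421 29.234 0.000
      vertex 19.421 29.234 28.804
    endloop
  endfacet
  facet normal 1.0000 0.0000 0.0000
    outer loop
      vertex 19.421 0.000 0.000
      vertex 19.421 29.234 28.804
      vertex 19.421 0.000 28.804
    endloop
  endfacet
endsolid part

The G0 Z moves step by Δz≈4.115 mm. Every layer's G1 loop is the same polygon, so the solid is a straight extrusion of it from z=0 to z≈28.8. Closing with flat bottom and top caps and triangulating gives 12 facets — a rectangular box, roughly 19.4 × 29.2 mm footprint and 28.8 mm tall.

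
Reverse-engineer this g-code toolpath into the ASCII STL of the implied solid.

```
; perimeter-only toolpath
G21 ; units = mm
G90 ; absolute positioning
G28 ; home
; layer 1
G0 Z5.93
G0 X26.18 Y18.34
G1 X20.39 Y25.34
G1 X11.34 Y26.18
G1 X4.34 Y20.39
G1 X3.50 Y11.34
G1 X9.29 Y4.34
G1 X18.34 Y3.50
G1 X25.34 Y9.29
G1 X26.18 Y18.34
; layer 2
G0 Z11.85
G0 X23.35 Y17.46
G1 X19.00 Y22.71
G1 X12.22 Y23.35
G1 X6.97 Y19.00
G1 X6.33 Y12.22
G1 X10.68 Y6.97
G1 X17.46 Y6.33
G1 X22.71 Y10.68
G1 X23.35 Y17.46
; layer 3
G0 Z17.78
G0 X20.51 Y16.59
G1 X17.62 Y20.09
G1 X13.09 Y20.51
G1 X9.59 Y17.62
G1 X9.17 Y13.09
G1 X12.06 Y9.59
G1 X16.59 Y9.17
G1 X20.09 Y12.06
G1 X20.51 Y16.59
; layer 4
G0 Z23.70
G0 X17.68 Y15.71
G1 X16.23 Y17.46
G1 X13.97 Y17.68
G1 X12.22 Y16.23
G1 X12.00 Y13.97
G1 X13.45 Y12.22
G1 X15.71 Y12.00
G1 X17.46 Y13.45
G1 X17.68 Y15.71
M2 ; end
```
solid part
  facet normal 0.0000 0.0000 -1.0000
    outer loop
      vertex 10.47 29.02 0.00
      vertex 21.78 27.96 0.00
      vertex 29.02 19.21 0.00
    endloop
  endfacet
  facet normal 0.0000 0.0000 -1.0000
    outer loop
      vertex 1.72 21.78 0.00
      vertex 10.47 29.02 0.00
      vertex 29.02 19.21 0.00
    endloop
  endfacet
  facet normal 0.0000 0.0000 -1.0000
    outer loop
      vertex 0.66 10.47 0.00
      vertex 1.72 21.78 0.00
      vertex 29.02 19.21 0.00
    endloop
  endfacet
  facet normal 0.0000 0.0000 -1.0000
    outer loop
      vertex 7.90 1.72 0.00
      vertex 0.66 10.47 0.00
      vertex 29.02 19.21 0.00
    endloop
  endfacet
  facet normal 0.0000 0.0000 -1.0000
    outer loop
      vertex 19.21 0.66 0.00
      vertex 7.90 1.72 0.00
      vertex 29.02 19.21 0.00
    endloop
  endfacet
  facet normal 0.0000 0.0000 -1.0000
    outer loop
      vertex 27.96 7.90 0.00
      vertex 19.21 0.66 0.00
      vertex 29.02 19.21 0.00
    endloop
  endfacet
  facet normal 0.6992 0.5786 0.4200
    outer loop
      vertex 29.02 19.21 0.00
      vertex 21.78 27.96 0.00
      vertex 14.84 14.84 29.63
    endloop
  endfacet
  facet normal 0.0847 0.9036 0.4199
    outer loop
      vertex 21.78 27.96 0.00
      vertex 10.47 29.02 0.00
      vertex 14.84 14.84 29.63
    endloop
  endfacet
  facet normal -0.5786 0.6992 0.4200
    outer loop
      vertex 10.47 29.02 0.00
      vertex 1.72 21.78 0.00
      vertex 14.84 14.84 29.63
    endloop
  endfacet
  facet normal -0.9036 0.0847 0.4199
    outer loop
      vertex 1.72 21.78 0.00
      vertex 0.66 10.47 0.00
      vertex 14.84 14.84 29.63
    endloop
  endfacet
  facet normal -0.6992 -0.5786 0.4200
    outer loop
      vertex 0.66 10.47 0.00
      vertex 7.90 1.72 0.00
      vertex 14.84 14.84 29.63
    endloop
  endfacet
  facet normal -0.0847 -0.9036 0.4199
    outer loop
      vertex 7.90 1.72 0.00
      vertex 19.21 0.66 0.00
      vertex 14.84 14.84 29.63
    endloop
  endfacet
  facet normal 0.5786 -0.6992 0.4200
    outer loop
      vertex 19.21 0.66 0.00
      vertex 27.96 7.90 0.00
      vertex 14.84 14.84 29.63
    endloop
  endfacet
  facet normal 0.9036 -0.0847 0.4199
    outer loop
      vertex 27.96 7.90 0.00
      vertex 29.02 19.21 0.00
      vertex 14.84 14.84 29.63
    endloop
  endfacet
endsolid part

The G0 Z moves step by Δz≈5.93 mm. The G1 loops shrink linearly with z, so the solid tapers from its base footprint up to z≈29.6. Closing with a flat bottom cap and the tapered top and triangulating gives 14 facets — a regular 8-sided pyramid, base circumscribed radius ≈ 14.8 mm, apex at z ≈ 29.6 mm.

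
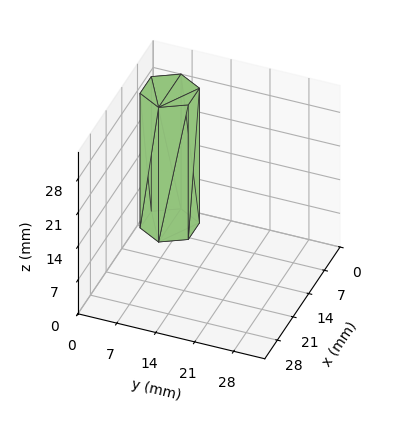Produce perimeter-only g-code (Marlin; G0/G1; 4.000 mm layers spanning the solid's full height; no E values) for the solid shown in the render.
Reading the render: the shape is a regular 6-sided prism (a cylinder approximated with 6 flat sides), circumscribed radius ≈ 5 mm, height ≈ 28 mm (dimensions read to the nearest mm from the axis ticks). For the g-code, the solid's height is divided into equal slices at the stated Δz and each level perimeter traced with G1 moves after a G0 lift.

; perimeter-only toolpath
G21 ; units = mm
G90 ; absolute positioning
G28 ; home
; layer 1
G0 Z4.000
G0 X10.000 Y5.000
G1 X7.500 Y9.330
G1 X2.500 Y9.330
G1 X0.000 Y5.000
G1 X2.500 Y0.670
G1 X7.500 Y0.670
G1 X10.000 Y5.000
; layer 2
G0 Z8.000
G0 X10.000 Y5.000
G1 X7.500 Y9.330
G1 X2.500 Y9.330
G1 X0.000 Y5.000
G1 X2.500 Y0.670
G1 X7.500 Y0.670
G1 X10.000 Y5.000
; layer 3
G0 Z12.000
G0 X10.000 Y5.000
G1 X7.500 Y9.330
G1 X2.500 Y9.330
G1 X0.000 Y5.000
G1 X2.500 Y0.670
G1 X7.500 Y0.670
G1 X10.000 Y5.000
; layer 4
G0 Z16.000
G0 X10.000 Y5.000
G1 X7.500 Y9.330
G1 X2.500 Y9.330
G1 X0.000 Y5.000
G1 X2.500 Y0.670
G1 X7.500 Y0.670
G1 X10.000 Y5.000
; layer 5
G0 Z20.000
G0 X10.000 Y5.000
G1 X7.500 Y9.330
G1 X2.500 Y9.330
G1 X0.000 Y5.000
G1 X2.500 Y0.670
G1 X7.500 Y0.670
G1 X10.000 Y5.000
; layer 6
G0 Z24.000
G0 X10.000 Y5.000
G1 X7.500 Y9.330
G1 X2.500 Y9.330
G1 X0.000 Y5.000
G1 X2.500 Y0.670
G1 X7.500 Y0.670
G1 X10.000 Y5.000
; layer 7
G0 Z28.000
G0 X10.000 Y5.000
G1 X7.500 Y9.330
G1 X2.500 Y9.330
G1 X0.000 Y5.000
G1 X2.500 Y0.670
G1 X7.500 Y0.670
G1 X10.000 Y5.000
M2 ; end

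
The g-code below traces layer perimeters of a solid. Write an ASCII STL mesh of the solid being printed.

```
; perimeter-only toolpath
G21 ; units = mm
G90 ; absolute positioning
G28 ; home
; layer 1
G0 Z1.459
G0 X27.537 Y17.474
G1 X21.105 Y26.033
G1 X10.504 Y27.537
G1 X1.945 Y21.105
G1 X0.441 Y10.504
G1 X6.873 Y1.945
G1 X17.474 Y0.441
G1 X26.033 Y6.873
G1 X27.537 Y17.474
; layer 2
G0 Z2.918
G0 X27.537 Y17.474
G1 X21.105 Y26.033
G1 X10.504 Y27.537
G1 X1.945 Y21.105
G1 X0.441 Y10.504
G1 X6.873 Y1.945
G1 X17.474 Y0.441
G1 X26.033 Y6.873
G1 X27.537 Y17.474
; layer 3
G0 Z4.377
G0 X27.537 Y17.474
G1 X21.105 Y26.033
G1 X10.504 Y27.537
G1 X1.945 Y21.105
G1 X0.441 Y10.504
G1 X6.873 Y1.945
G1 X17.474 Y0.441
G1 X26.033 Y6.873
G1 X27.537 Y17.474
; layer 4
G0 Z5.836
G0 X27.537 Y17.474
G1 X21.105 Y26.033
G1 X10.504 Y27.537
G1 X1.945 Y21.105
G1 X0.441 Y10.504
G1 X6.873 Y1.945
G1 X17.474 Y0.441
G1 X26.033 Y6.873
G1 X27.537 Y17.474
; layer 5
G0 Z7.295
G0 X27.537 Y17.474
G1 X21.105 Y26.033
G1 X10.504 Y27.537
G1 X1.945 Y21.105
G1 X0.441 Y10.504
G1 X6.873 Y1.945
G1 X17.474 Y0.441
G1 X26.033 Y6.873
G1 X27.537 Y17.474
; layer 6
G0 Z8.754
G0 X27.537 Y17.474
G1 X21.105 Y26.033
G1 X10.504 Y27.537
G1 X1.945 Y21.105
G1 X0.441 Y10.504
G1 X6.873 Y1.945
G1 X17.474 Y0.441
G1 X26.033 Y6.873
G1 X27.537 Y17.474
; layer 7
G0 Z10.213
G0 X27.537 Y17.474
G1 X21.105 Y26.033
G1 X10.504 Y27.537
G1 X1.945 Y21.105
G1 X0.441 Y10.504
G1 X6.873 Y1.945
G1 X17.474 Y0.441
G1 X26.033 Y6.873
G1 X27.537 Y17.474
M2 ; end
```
solid part
  facet normal 0.0000 0.0000 -1.0000
    outer loop
      vertex 10.504 27.537 0.000
      vertex 21.105 26.033 0.000
      vertex 27.537 17.474 0.000
    endloop
  endfacet
  facet normal 0.0000 0.0000 -1.0000
    outer loop
      vertex 1.945 21.105 0.000
      vertex 10.504 27.537 0.000
      vertex 27.537 17.474 0.000
    endloop
  endfacet
  facet normal 0.0000 0.0000 -1.0000
    outer loop
      vertex 0.441 10.504 0.000
      vertex 1.945 21.105 0.000
      vertex 27.537 17.474 0.000
    endloop
  endfacet
  facet normal 0.0000 0.0000 -1.0000
    outer loop
      vertex 6.873 1.945 0.000
      vertex 0.441 10.504 0.000
      vertex 27.537 17.474 0.000
    endloop
  endfacet
  facet normal 0.0000 0.0000 -1.0000
    outer loop
      vertex 17.474 0.441 0.000
      vertex 6.873 1.945 0.000
      vertex 27.537 17.474 0.000
    endloop
  endfacet
  facet normal 0.0000 0.0000 -1.0000
    outer loop
      vertex 26.033 6.873 0.000
      vertex 17.474 0.441 0.000
      vertex 27.537 17.474 0.000
    endloop
  endfacet
  facet normal 0.0000 0.0000 1.0000
    outer loop
      vertex 27.537 17.474 10.213
      vertex 21.105 26.033 10.213
      vertex 10.504 27.537 10.213
    endloop
  endfacet
  facet normal 0.0000 0.0000 1.0000
    outer loop
      vertex 27.537 17.474 10.213
      vertex 10.504 27.537 10.213
      vertex 1.945 21.105 10.213
    endloop
  endfacet
  facet normal 0.0000 0.0000 1.0000
    outer loop
      vertex 27.537 17.474 10.213
      vertex 1.945 21.105 10.213
      vertex 0.441 10.504 10.213
    endloop
  endfacet
  facet normal 0.0000 0.0000 1.0000
    outer loop
      vertex 27.537 17.474 10.213
      vertex 0.441 10.504 10.213
      vertex 6.873 1.945 10.213
    endloop
  endfacet
  facet normal 0.0000 0.0000 1.0000
    outer loop
      vertex 27.537 17.474 10.213
      vertex 6.873 1.945 10.213
      vertex 17.474 0.441 10.213
    endloop
  endfacet
  facet normal 0.0000 0.0000 1.0000
    outer loop
      vertex 27.537 17.474 10.213
      vertex 17.474 0.441 10.213
      vertex 26.033 6.873 10.213
    endloop
  endfacet
  facet normal 0.7994 0.6008 0.0000
    outer loop
      vertex 27.537 17.474 0.000
      vertex 21.105 26.033 0.000
      vertex 21.105 26.033 10.213
    endloop
  endfacet
  facet normal 0.7994 0.6008 0.0000
    outer loop
      vertex 27.537 17.474 0.000
      vertex 21.105 26.033 10.213
      vertex 27.537 17.474 10.213
    endloop
  endfacet
  facet normal 0.1405 0.9901 0.0000
    outer loop
      vertex 21.105 26.033 0.000
      vertex 10.504 27.537 0.000
      vertex 10.504 27.537 10.213
    endloop
  endfacet
  facet normal 0.1405 0.9901 0.0000
    outer loop
      vertex 21.105 26.033 0.000
      vertex 10.504 27.537 10.213
      vertex 21.105 26.033 10.213
    endloop
  endfacet
  facet normal -0.6008 0.7994 0.0000
    outer loop
      vertex 10.504 27.537 0.000
      vertex 1.945 21.105 0.000
      vertex 1.945 21.105 10.213
    endloop
  endfacet
  facet normal -0.6008 0.7994 0.0000
    outer loop
      vertex 10.504 27.537 0.000
      vertex 1.945 21.105 10.213
      vertex 10.504 27.537 10.213
    endloop
  endfacet
  facet normal -0.9901 0.1405 0.0000
    outer loop
      vertex 1.945 21.105 0.000
      vertex 0.441 10.504 0.000
      vertex 0.441 10.504 10.213
    endloop
  endfacet
  facet normal -0.9901 0.1405 0.0000
    outer loop
      vertex 1.945 21.105 0.000
      vertex 0.441 10.504 10.213
      vertex 1.945 21.105 10.213
    endloop
  endfacet
  facet normal -0.7994 -0.6008 0.0000
    outer loop
      vertex 0.441 10.504 0.000
      vertex 6.873 1.945 0.000
      vertex 6.873 1.945 10.213
    endloop
  endfacet
  facet normal -0.7994 -0.6008 0.0000
    outer loop
      vertex 0.441 10.504 0.000
      vertex 6.873 1.945 10.213
      vertex 0.441 10.504 10.213
    endloop
  endfacet
  facet normal -0.1405 -0.9901 0.0000
    outer loop
      vertex 6.873 1.945 0.000
      vertex 17.474 0.441 0.000
      vertex 17.474 0.441 10.213
    endloop
  endfacet
  facet normal -0.1405 -0.9901 0.0000
    outer loop
      vertex 6.873 1.945 0.000
      vertex 17.474 0.441 10.213
      vertex 6.873 1.945 10.213
    endloop
  endfacet
  facet normal 0.6008 -0.7994 0.0000
    outer loop
      vertex 17.474 0.441 0.000
      vertex 26.033 6.873 0.000
      vertex 26.033 6.873 10.213
    endloop
  endfacet
  facet normal 0.6008 -0.7994 0.0000
    outer loop
      vertex 17.474 0.441 0.000
      vertex 26.033 6.873 10.213
      vertex 17.474 0.441 10.213
    endloop
  endfacet
  facet normal 0.9901 -0.1405 0.0000
    outer loop
      vertex 26.033 6.873 0.000
      vertex 27.537 17.474 0.000
      vertex 27.537 17.474 10.213
    endloop
  endfacet
  facet normal 0.9901 -0.1405 0.0000
    outer loop
      vertex 26.033 6.873 0.000
      vertex 27.537 17.474 10.213
      vertex 26.033 6.873 10.213
    endloop
  endfacet
endsolid part

The G0 Z moves step by Δz≈1.459 mm. Every layer's G1 loop is the same polygon, so the solid is a straight extrusion of it from z=0 to z≈10.2. Closing with flat bottom and top caps and triangulating gives 28 facets — a regular 8-sided prism (a cylinder approximated with 8 flat sides), circumscribed radius ≈ 14 mm, height ≈ 10.2 mm.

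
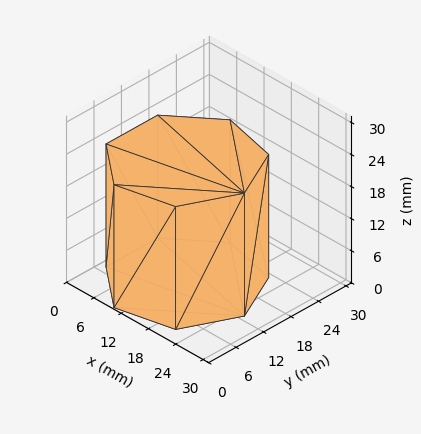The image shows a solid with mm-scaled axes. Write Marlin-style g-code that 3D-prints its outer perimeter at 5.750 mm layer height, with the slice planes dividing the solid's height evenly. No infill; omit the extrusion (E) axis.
Reading the render: the shape is a regular 7-sided prism (a cylinder approximated with 7 flat sides), circumscribed radius ≈ 13 mm, height ≈ 23 mm (dimensions read to the nearest mm from the axis ticks). For the g-code, the solid's height is divided into equal slices at the stated Δz and each level perimeter traced with G1 moves after a G0 lift.

; perimeter-only toolpath
G21 ; units = mm
G90 ; absolute positioning
G28 ; home
; layer 1
G0 Z5.750
G0 X26.000 Y13.000
G1 X21.105 Y23.164
G1 X10.107 Y25.674
G1 X1.287 Y18.640
G1 X1.287 Y7.360
G1 X10.107 Y0.326
G1 X21.105 Y2.836
G1 X26.000 Y13.000
; layer 2
G0 Z11.500
G0 X26.000 Y13.000
G1 X21.105 Y23.164
G1 X10.107 Y25.674
G1 X1.287 Y18.640
G1 X1.287 Y7.360
G1 X10.107 Y0.326
G1 X21.105 Y2.836
G1 X26.000 Y13.000
; layer 3
G0 Z17.250
G0 X26.000 Y13.000
G1 X21.105 Y23.164
G1 X10.107 Y25.674
G1 X1.287 Y18.640
G1 X1.287 Y7.360
G1 X10.107 Y0.326
G1 X21.105 Y2.836
G1 X26.000 Y13.000
; layer 4
G0 Z23.000
G0 X26.000 Y13.000
G1 X21.105 Y23.164
G1 X10.107 Y25.674
G1 X1.287 Y18.640
G1 X1.287 Y7.360
G1 X10.107 Y0.326
G1 X21.105 Y2.836
G1 X26.000 Y13.000
M2 ; end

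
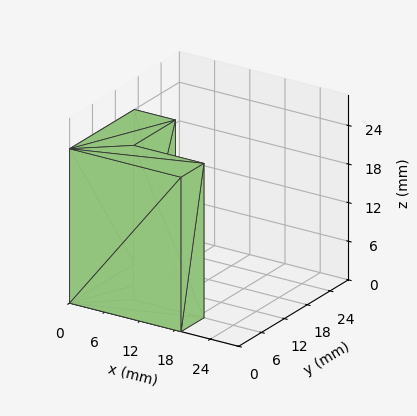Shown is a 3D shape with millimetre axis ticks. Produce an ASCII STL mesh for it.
Reading the render: the shape is an L-shaped prism: outer 19 × 17 mm, arm thicknesses ≈ 6 mm (horizontal) and 7 mm (vertical), extruded 24 mm in z (dimensions read to the nearest mm from the axis ticks). For the STL, each face is triangulated and given an outward normal.

solid part
  facet normal 0.0000 0.0000 -1.0000
    outer loop
      vertex 19.0 6.0 0.0
      vertex 19.0 0.0 0.0
      vertex 0.0 0.0 0.0
    endloop
  endfacet
  facet normal 0.0000 0.0000 -1.0000
    outer loop
      vertex 7.0 6.0 0.0
      vertex 19.0 6.0 0.0
      vertex 0.0 0.0 0.0
    endloop
  endfacet
  facet normal 0.0000 0.0000 -1.0000
    outer loop
      vertex 7.0 17.0 0.0
      vertex 7.0 6.0 0.0
      vertex 0.0 0.0 0.0
    endloop
  endfacet
  facet normal 0.0000 0.0000 -1.0000
    outer loop
      vertex 0.0 17.0 0.0
      vertex 7.0 17.0 0.0
      vertex 0.0 0.0 0.0
    endloop
  endfacet
  facet normal 0.0000 0.0000 1.0000
    outer loop
      vertex 0.0 0.0 24.0
      vertex 19.0 0.0 24.0
      vertex 19.0 6.0 24.0
    endloop
  endfacet
  facet normal 0.0000 0.0000 1.0000
    outer loop
      vertex 0.0 0.0 24.0
      vertex 19.0 6.0 24.0
      vertex 7.0 6.0 24.0
    endloop
  endfacet
  facet normal 0.0000 0.0000 1.0000
    outer loop
      vertex 0.0 0.0 24.0
      vertex 7.0 6.0 24.0
      vertex 7.0 17.0 24.0
    endloop
  endfacet
  facet normal 0.0000 0.0000 1.0000
    outer loop
      vertex 0.0 0.0 24.0
      vertex 7.0 17.0 24.0
      vertex 0.0 17.0 24.0
    endloop
  endfacet
  facet normal 0.0000 -1.0000 0.0000
    outer loop
      vertex 0.0 0.0 0.0
      vertex 19.0 0.0 0.0
      vertex 19.0 0.0 24.0
    endloop
  endfacet
  facet normal 0.0000 -1.0000 0.0000
    outer loop
      vertex 0.0 0.0 0.0
      vertex 19.0 0.0 24.0
      vertex 0.0 0.0 24.0
    endloop
  endfacet
  facet normal 1.0000 0.0000 0.0000
    outer loop
      vertex 19.0 0.0 0.0
      vertex 19.0 6.0 0.0
      vertex 19.0 6.0 24.0
    endloop
  endfacet
  facet normal 1.0000 0.0000 0.0000
    outer loop
      vertex 19.0 0.0 0.0
      vertex 19.0 6.0 24.0
      vertex 19.0 0.0 24.0
    endloop
  endfacet
  facet normal 0.0000 1.0000 0.0000
    outer loop
      vertex 19.0 6.0 0.0
      vertex 7.0 6.0 0.0
      vertex 7.0 6.0 24.0
    endloop
  endfacet
  facet normal 0.0000 1.0000 0.0000
    outer loop
      vertex 19.0 6.0 0.0
      vertex 7.0 6.0 24.0
      vertex 19.0 6.0 24.0
    endloop
  endfacet
  facet normal 1.0000 0.0000 0.0000
    outer loop
      vertex 7.0 6.0 0.0
      vertex 7.0 17.0 0.0
      vertex 7.0 17.0 24.0
    endloop
  endfacet
  facet normal 1.0000 0.0000 0.0000
    outer loop
      vertex 7.0 6.0 0.0
      vertex 7.0 17.0 24.0
      vertex 7.0 6.0 24.0
    endloop
  endfacet
  facet normal 0.0000 1.0000 0.0000
    outer loop
      vertex 7.0 17.0 0.0
      vertex 0.0 17.0 0.0
      vertex 0.0 17.0 24.0
    endloop
  endfacet
  facet normal 0.0000 1.0000 0.0000
    outer loop
      vertex 7.0 17.0 0.0
      vertex 0.0 17.0 24.0
      vertex 7.0 17.0 24.0
    endloop
  endfacet
  facet normal -1.0000 0.0000 0.0000
    outer loop
      vertex 0.0 17.0 0.0
      vertex 0.0 0.0 0.0
      vertex 0.0 0.0 24.0
    endloop
  endfacet
  facet normal -1.0000 0.0000 0.0000
    outer loop
      vertex 0.0 17.0 0.0
      vertex 0.0 0.0 24.0
      vertex 0.0 17.0 24.0
    endloop
  endfacet
endsolid part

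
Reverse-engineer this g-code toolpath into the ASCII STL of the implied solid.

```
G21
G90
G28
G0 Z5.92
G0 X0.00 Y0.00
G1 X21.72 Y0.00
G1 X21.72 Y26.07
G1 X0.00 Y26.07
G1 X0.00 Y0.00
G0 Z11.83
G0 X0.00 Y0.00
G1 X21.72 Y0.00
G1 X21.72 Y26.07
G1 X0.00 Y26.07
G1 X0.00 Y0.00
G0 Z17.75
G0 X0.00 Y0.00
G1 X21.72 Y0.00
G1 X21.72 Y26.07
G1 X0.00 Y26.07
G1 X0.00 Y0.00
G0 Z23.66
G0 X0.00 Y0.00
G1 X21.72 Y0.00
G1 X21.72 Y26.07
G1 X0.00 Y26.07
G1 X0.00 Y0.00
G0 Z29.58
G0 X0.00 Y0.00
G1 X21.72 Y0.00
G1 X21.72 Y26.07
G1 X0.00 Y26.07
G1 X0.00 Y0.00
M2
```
solid part
  facet normal 0.0000 0.0000 -1.0000
    outer loop
      vertex 21.72 26.07 0.00
      vertex 21.72 0.00 0.00
      vertex 0.00 0.00 0.00
    endloop
  endfacet
  facet normal 0.0000 0.0000 -1.0000
    outer loop
      vertex 0.00 26.07 0.00
      vertex 21.72 26.07 0.00
      vertex 0.00 0.00 0.00
    endloop
  endfacet
  facet normal 0.0000 0.0000 1.0000
    outer loop
      vertex 0.00 0.00 29.58
      vertex 21.72 0.00 29.58
      vertex 21.72 26.07 29.58
    endloop
  endfacet
  facet normal 0.0000 0.0000 1.0000
    outer loop
      vertex 0.00 0.00 29.58
      vertex 21.72 26.07 29.58
      vertex 0.00 26.07 29.58
    endloop
  endfacet
  facet normal 0.0000 -1.0000 0.0000
    outer loop
      vertex 0.00 0.00 0.00
      vertex 21.72 0.00 0.00
      vertex 21.72 0.00 29.58
    endloop
  endfacet
  facet normal 0.0000 -1.0000 0.0000
    outer loop
      vertex 0.00 0.00 0.00
      vertex 21.72 0.00 29.58
      vertex 0.00 0.00 29.58
    endloop
  endfacet
  facet normal 0.0000 1.0000 0.0000
    outer loop
      vertex 21.72 26.07 29.58
      vertex 21.72 26.07 0.00
      vertex 0.00 26.07 0.00
    endloop
  endfacet
  facet normal 0.0000 1.0000 0.0000
    outer loop
      vertex 0.00 26.07 29.58
      vertex 21.72 26.07 29.58
      vertex 0.00 26.07 0.00
    endloop
  endfacet
  facet normal -1.0000 0.0000 0.0000
    outer loop
      vertex 0.00 26.07 29.58
      vertex 0.00 26.07 0.00
      vertex 0.00 0.00 0.00
    endloop
  endfacet
  facet normal -1.0000 0.0000 0.0000
    outer loop
      vertex 0.00 0.00 29.58
      vertex 0.00 26.07 29.58
      vertex 0.00 0.00 0.00
    endloop
  endfacet
  facet normal 1.0000 0.0000 0.0000
    outer loop
      vertex 21.72 0.00 0.00
      vertex 21.72 26.07 0.00
      vertex 21.72 26.07 29.58
    endloop
  endfacet
  facet normal 1.0000 0.0000 0.0000
    outer loop
      vertex 21.72 0.00 0.00
      vertex 21.72 26.07 29.58
      vertex 21.72 0.00 29.58
    endloop
  endfacet
endsolid part

The G0 Z moves step by Δz≈5.92 mm. Every layer's G1 loop is the same polygon, so the solid is a straight extrusion of it from z=0 to z≈29.6. Closing with flat bottom and top caps and triangulating gives 12 facets — a rectangular box, roughly 21.7 × 26.1 mm footprint and 29.6 mm tall.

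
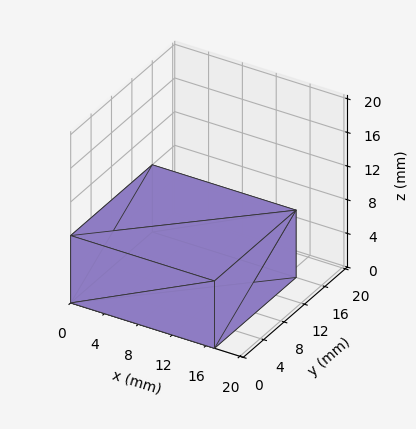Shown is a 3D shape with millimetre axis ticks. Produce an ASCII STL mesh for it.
Reading the render: the shape is a rectangular box, roughly 17 × 16 mm footprint and 8 mm tall (dimensions read to the nearest mm from the axis ticks). For the STL, each face is triangulated and given an outward normal.

solid part
  facet normal 0.0000 0.0000 -1.0000
    outer loop
      vertex 17.00 16.00 0.00
      vertex 17.00 0.00 0.00
      vertex 0.00 0.00 0.00
    endloop
  endfacet
  facet normal 0.0000 0.0000 -1.0000
    outer loop
      vertex 0.00 16.00 0.00
      vertex 17.00 16.00 0.00
      vertex 0.00 0.00 0.00
    endloop
  endfacet
  facet normal 0.0000 0.0000 1.0000
    outer loop
      vertex 0.00 0.00 8.00
      vertex 17.00 0.00 8.00
      vertex 17.00 16.00 8.00
    endloop
  endfacet
  facet normal 0.0000 0.0000 1.0000
    outer loop
      vertex 0.00 0.00 8.00
      vertex 17.00 16.00 8.00
      vertex 0.00 16.00 8.00
    endloop
  endfacet
  facet normal 0.0000 -1.0000 0.0000
    outer loop
      vertex 0.00 0.00 0.00
      vertex 17.00 0.00 0.00
      vertex 17.00 0.00 8.00
    endloop
  endfacet
  facet normal 0.0000 -1.0000 0.0000
    outer loop
      vertex 0.00 0.00 0.00
      vertex 17.00 0.00 8.00
      vertex 0.00 0.00 8.00
    endloop
  endfacet
  facet normal 0.0000 1.0000 0.0000
    outer loop
      vertex 17.00 16.00 8.00
      vertex 17.00 16.00 0.00
      vertex 0.00 16.00 0.00
    endloop
  endfacet
  facet normal 0.0000 1.0000 0.0000
    outer loop
      vertex 0.00 16.00 8.00
      vertex 17.00 16.00 8.00
      vertex 0.00 16.00 0.00
    endloop
  endfacet
  facet normal -1.0000 0.0000 0.0000
    outer loop
      vertex 0.00 16.00 8.00
      vertex 0.00 16.00 0.00
      vertex 0.00 0.00 0.00
    endloop
  endfacet
  facet normal -1.0000 0.0000 0.0000
    outer loop
      vertex 0.00 0.00 8.00
      vertex 0.00 16.00 8.00
      vertex 0.00 0.00 0.00
    endloop
  endfacet
  facet normal 1.0000 0.0000 0.0000
    outer loop
      vertex 17.00 0.00 0.00
      vertex 17.00 16.00 0.00
      vertex 17.00 16.00 8.00
    endloop
  endfacet
  facet normal 1.0000 0.0000 0.0000
    outer loop
      vertex 17.00 0.00 0.00
      vertex 17.00 16.00 8.00
      vertex 17.00 0.00 8.00
    endloop
  endfacet
endsolid part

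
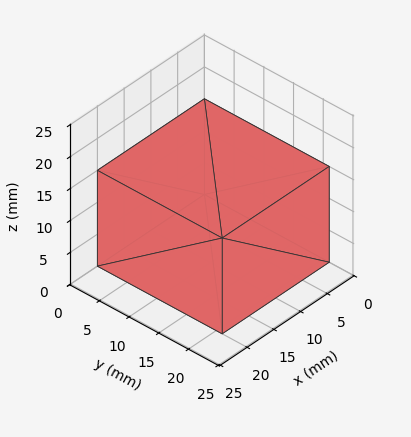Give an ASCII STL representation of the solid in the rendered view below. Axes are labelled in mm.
Reading the render: the shape is a rectangular box, roughly 20 × 21 mm footprint and 15 mm tall (dimensions read to the nearest mm from the axis ticks). For the STL, each face is triangulated and given an outward normal.

solid part
  facet normal 0.0000 0.0000 -1.0000
    outer loop
      vertex 20.000 21.000 0.000
      vertex 20.000 0.000 0.000
      vertex 0.000 0.000 0.000
    endloop
  endfacet
  facet normal 0.0000 0.0000 -1.0000
    outer loop
      vertex 0.000 21.000 0.000
      vertex 20.000 21.000 0.000
      vertex 0.000 0.000 0.000
    endloop
  endfacet
  facet normal 0.0000 0.0000 1.0000
    outer loop
      vertex 0.000 0.000 15.000
      vertex 20.000 0.000 15.000
      vertex 20.000 21.000 15.000
    endloop
  endfacet
  facet normal 0.0000 0.0000 1.0000
    outer loop
      vertex 0.000 0.000 15.000
      vertex 20.000 21.000 15.000
      vertex 0.000 21.000 15.000
    endloop
  endfacet
  facet normal 0.0000 -1.0000 0.0000
    outer loop
      vertex 0.000 0.000 0.000
      vertex 20.000 0.000 0.000
      vertex 20.000 0.000 15.000
    endloop
  endfacet
  facet normal 0.0000 -1.0000 0.0000
    outer loop
      vertex 0.000 0.000 0.000
      vertex 20.000 0.000 15.000
      vertex 0.000 0.000 15.000
    endloop
  endfacet
  facet normal 0.0000 1.0000 0.0000
    outer loop
      vertex 20.000 21.000 15.000
      vertex 20.000 21.000 0.000
      vertex 0.000 21.000 0.000
    endloop
  endfacet
  facet normal 0.0000 1.0000 0.0000
    outer loop
      vertex 0.000 21.000 15.000
      vertex 20.000 21.000 15.000
      vertex 0.000 21.000 0.000
    endloop
  endfacet
  facet normal -1.0000 0.0000 0.0000
    outer loop
      vertex 0.000 21.000 15.000
      vertex 0.000 21.000 0.000
      vertex 0.000 0.000 0.000
    endloop
  endfacet
  facet normal -1.0000 0.0000 0.0000
    outer loop
      vertex 0.000 0.000 15.000
      vertex 0.000 21.000 15.000
      vertex 0.000 0.000 0.000
    endloop
  endfacet
  facet normal 1.0000 0.0000 0.0000
    outer loop
      vertex 20.000 0.000 0.000
      vertex 20.000 21.000 0.000
      vertex 20.000 21.000 15.000
    endloop
  endfacet
  facet normal 1.0000 0.0000 0.0000
    outer loop
      vertex 20.000 0.000 0.000
      vertex 20.000 21.000 15.000
      vertex 20.000 0.000 15.000
    endloop
  endfacet
endsolid part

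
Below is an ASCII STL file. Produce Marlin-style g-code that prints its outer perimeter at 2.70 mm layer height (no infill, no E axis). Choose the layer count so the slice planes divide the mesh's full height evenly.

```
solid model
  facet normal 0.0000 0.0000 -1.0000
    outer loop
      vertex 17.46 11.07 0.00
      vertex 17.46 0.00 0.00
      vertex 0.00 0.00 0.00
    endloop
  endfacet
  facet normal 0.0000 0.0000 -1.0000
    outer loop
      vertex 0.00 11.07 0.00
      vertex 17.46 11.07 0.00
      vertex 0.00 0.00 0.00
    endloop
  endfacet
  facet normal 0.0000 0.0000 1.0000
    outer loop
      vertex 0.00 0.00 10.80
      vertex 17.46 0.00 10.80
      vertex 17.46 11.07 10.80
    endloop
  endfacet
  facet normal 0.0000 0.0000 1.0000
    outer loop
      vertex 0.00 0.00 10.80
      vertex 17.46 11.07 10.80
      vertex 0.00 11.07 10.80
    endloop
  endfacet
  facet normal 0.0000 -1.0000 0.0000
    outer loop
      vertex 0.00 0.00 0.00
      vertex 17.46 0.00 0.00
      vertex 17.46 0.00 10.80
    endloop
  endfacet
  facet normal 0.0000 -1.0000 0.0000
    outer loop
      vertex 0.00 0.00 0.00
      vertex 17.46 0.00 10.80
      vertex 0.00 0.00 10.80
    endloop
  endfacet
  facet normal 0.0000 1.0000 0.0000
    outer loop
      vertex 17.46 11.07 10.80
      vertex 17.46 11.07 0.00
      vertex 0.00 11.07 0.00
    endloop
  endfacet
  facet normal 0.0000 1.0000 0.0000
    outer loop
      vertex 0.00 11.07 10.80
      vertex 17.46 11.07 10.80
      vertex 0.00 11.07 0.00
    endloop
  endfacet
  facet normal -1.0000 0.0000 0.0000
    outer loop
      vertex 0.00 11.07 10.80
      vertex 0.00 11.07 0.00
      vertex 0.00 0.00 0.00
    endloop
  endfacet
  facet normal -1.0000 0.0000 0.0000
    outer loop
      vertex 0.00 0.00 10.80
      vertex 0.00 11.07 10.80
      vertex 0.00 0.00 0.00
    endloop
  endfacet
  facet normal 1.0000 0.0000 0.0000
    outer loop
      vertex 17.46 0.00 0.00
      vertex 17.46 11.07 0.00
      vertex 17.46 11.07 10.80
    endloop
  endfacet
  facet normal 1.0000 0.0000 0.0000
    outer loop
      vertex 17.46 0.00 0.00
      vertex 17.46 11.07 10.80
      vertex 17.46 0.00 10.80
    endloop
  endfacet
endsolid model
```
; perimeter-only toolpath
G21 ; units = mm
G90 ; absolute positioning
G28 ; home
; layer 1
G0 Z2.70
G0 X0.00 Y0.00
G1 X17.46 Y0.00
G1 X17.46 Y11.07
G1 X0.00 Y11.07
G1 X0.00 Y0.00
; layer 2
G0 Z5.40
G0 X0.00 Y0.00
G1 X17.46 Y0.00
G1 X17.46 Y11.07
G1 X0.00 Y11.07
G1 X0.00 Y0.00
; layer 3
G0 Z8.10
G0 X0.00 Y0.00
G1 X17.46 Y0.00
G1 X17.46 Y11.07
G1 X0.00 Y11.07
G1 X0.00 Y0.00
; layer 4
G0 Z10.80
G0 X0.00 Y0.00
G1 X17.46 Y0.00
G1 X17.46 Y11.07
G1 X0.00 Y11.07
G1 X0.00 Y0.00
M2 ; end

The solid is a rectangular box, roughly 17.5 × 11.1 mm footprint and 10.8 mm tall. Slicing at Δz = 2.70 mm — 4 equal slices spanning the solid's height, so layer i sits at z = i·h/4 — gives 4 non-empty perimeters. Each is a 4-segment closed polygon; G0 lifts to the layer z and rapids to the start vertex, then G1 traces the edges.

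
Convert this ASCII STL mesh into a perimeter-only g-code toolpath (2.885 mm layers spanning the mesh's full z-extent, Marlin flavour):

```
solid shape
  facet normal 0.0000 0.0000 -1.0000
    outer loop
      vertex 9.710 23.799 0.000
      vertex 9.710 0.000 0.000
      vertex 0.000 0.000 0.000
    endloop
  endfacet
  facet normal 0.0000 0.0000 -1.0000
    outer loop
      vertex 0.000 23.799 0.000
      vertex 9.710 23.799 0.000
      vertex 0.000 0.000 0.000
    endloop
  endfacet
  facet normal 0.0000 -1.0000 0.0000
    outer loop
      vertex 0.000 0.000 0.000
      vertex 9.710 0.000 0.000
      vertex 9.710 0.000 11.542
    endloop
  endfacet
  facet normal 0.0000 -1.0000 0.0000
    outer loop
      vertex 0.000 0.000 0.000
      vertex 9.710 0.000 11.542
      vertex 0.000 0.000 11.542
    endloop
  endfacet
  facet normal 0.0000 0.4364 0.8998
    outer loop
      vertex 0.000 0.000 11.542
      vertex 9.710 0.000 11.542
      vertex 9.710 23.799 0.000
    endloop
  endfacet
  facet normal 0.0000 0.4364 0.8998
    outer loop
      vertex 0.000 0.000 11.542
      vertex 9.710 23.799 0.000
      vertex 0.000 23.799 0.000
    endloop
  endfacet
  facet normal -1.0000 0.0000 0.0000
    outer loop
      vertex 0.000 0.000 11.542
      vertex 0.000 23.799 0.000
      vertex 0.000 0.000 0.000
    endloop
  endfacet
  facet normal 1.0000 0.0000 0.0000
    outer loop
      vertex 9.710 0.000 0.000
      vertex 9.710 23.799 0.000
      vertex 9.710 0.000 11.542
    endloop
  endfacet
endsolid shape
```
; perimeter-only toolpath
G21 ; units = mm
G90 ; absolute positioning
G28 ; home
; layer 1
G0 Z2.885
G0 X0.000 Y0.000
G1 X9.710 Y0.000
G1 X9.710 Y17.849
G1 X0.000 Y17.849
G1 X0.000 Y0.000
; layer 2
G0 Z5.771
G0 X0.000 Y0.000
G1 X9.710 Y0.000
G1 X9.710 Y11.899
G1 X0.000 Y11.899
G1 X0.000 Y0.000
; layer 3
G0 Z8.656
G0 X0.000 Y0.000
G1 X9.710 Y0.000
G1 X9.710 Y5.950
G1 X0.000 Y5.950
G1 X0.000 Y0.000
M2 ; end

The solid is a wedge (ramp): 9.71 × 23.8 mm base, rising to 11.5 mm along the y=0 edge and sloping linearly to z=0 at y=23.8. Slicing at Δz = 2.885 mm — 4 equal slices spanning the solid's height, so layer i sits at z = i·h/4 — gives 3 non-empty perimeters. Each is a 4-segment closed polygon; G0 lifts to the layer z and rapids to the start vertex, then G1 traces the edges. The cross-section shrinks linearly with z (the slice at the apex is degenerate and omitted).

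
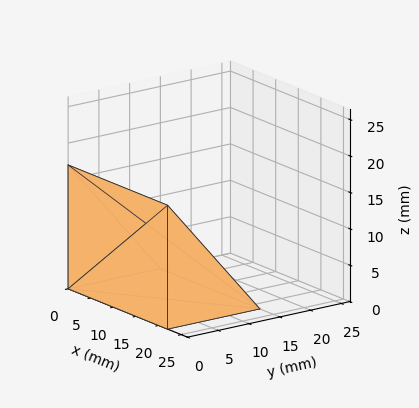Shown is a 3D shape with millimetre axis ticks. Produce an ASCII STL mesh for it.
Reading the render: the shape is a wedge (ramp): 22 × 15 mm base, rising to 17 mm along the y=0 edge and sloping linearly to z=0 at y=15 (dimensions read to the nearest mm from the axis ticks). For the STL, each face is triangulated and given an outward normal.

solid part
  facet normal 0.0000 0.0000 -1.0000
    outer loop
      vertex 22.0 15.0 0.0
      vertex 22.0 0.0 0.0
      vertex 0.0 0.0 0.0
    endloop
  endfacet
  facet normal 0.0000 0.0000 -1.0000
    outer loop
      vertex 0.0 15.0 0.0
      vertex 22.0 15.0 0.0
      vertex 0.0 0.0 0.0
    endloop
  endfacet
  facet normal 0.0000 -1.0000 0.0000
    outer loop
      vertex 0.0 0.0 0.0
      vertex 22.0 0.0 0.0
      vertex 22.0 0.0 17.0
    endloop
  endfacet
  facet normal 0.0000 -1.0000 0.0000
    outer loop
      vertex 0.0 0.0 0.0
      vertex 22.0 0.0 17.0
      vertex 0.0 0.0 17.0
    endloop
  endfacet
  facet normal 0.0000 0.7498 0.6616
    outer loop
      vertex 0.0 0.0 17.0
      vertex 22.0 0.0 17.0
      vertex 22.0 15.0 0.0
    endloop
  endfacet
  facet normal 0.0000 0.7498 0.6616
    outer loop
      vertex 0.0 0.0 17.0
      vertex 22.0 15.0 0.0
      vertex 0.0 15.0 0.0
    endloop
  endfacet
  facet normal -1.0000 0.0000 0.0000
    outer loop
      vertex 0.0 0.0 17.0
      vertex 0.0 15.0 0.0
      vertex 0.0 0.0 0.0
    endloop
  endfacet
  facet normal 1.0000 0.0000 0.0000
    outer loop
      vertex 22.0 0.0 0.0
      vertex 22.0 15.0 0.0
      vertex 22.0 0.0 17.0
    endloop
  endfacet
endsolid part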